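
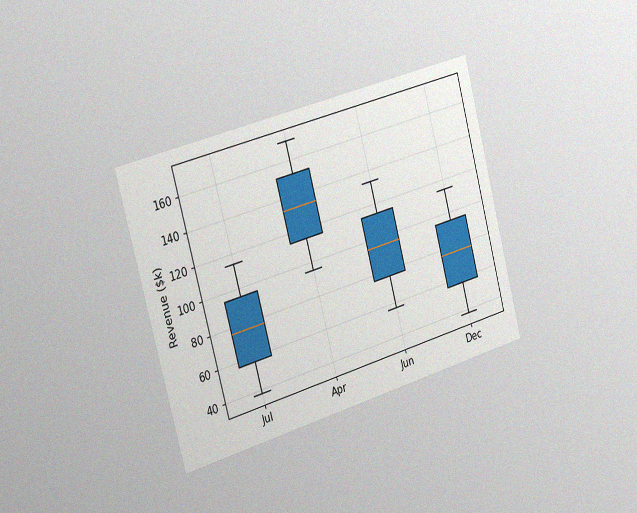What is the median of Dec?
The chart is tilted about 15° counter-clockwise and viewed slightly from the left, with some photo noise. The median line in the Dec box sits at $76k.

$76k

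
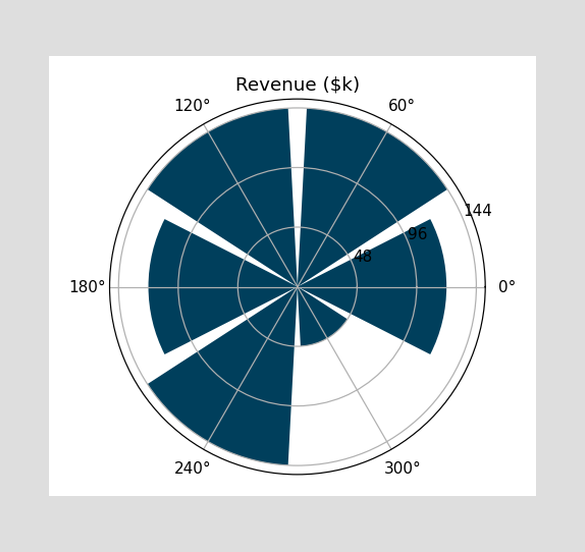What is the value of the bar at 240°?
$144k

The bar at 240° reaches $144k on the radial axis.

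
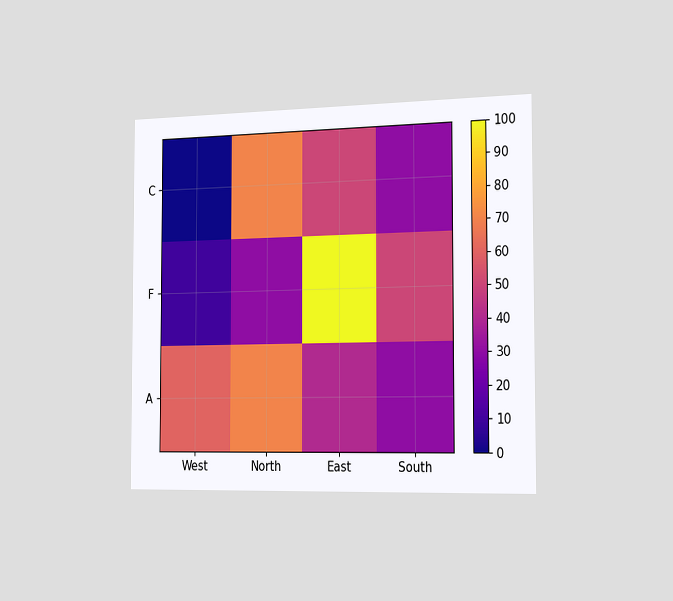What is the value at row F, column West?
10

The chart is viewed slightly from the right. Matching cell (F, West) against the colorbar gives 10.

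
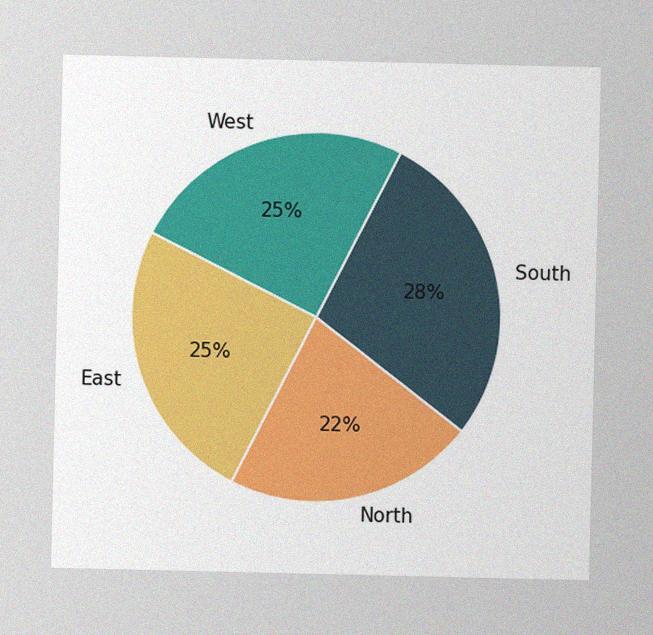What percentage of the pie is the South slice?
The image has some photo noise and uneven lighting. The South slice takes up 28% of the pie.

28%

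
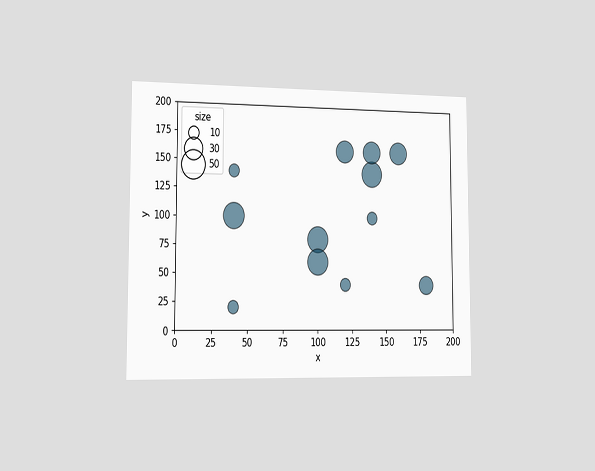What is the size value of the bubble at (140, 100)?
10

The chart is viewed slightly from the left. Matching the bubble at (140, 100) against the size legend gives 10.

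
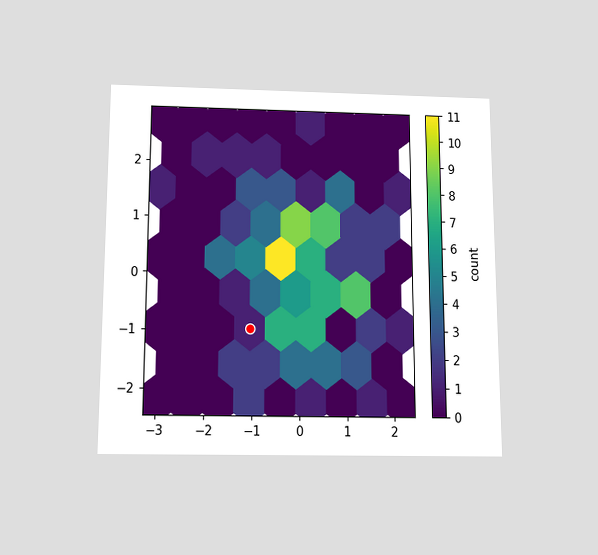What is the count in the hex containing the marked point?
The chart is viewed slightly from below. The marked hex reads 1 on the colorbar.

1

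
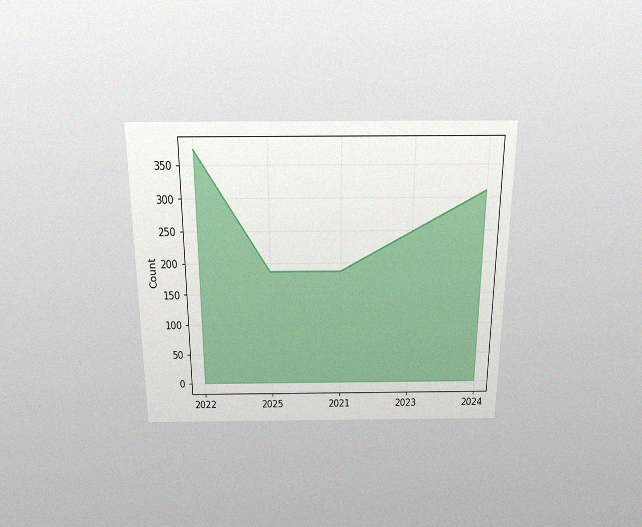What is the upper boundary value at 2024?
310

The chart is viewed slightly from above, with some photo noise. At 2024 the upper boundary is at 310.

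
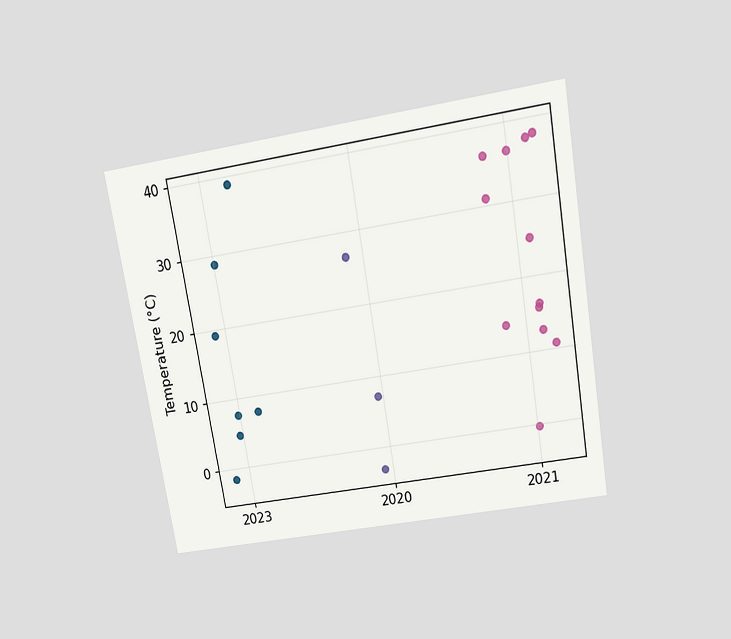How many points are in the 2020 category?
The chart is tilted about 10° counter-clockwise and viewed slightly from above. Counting the markers in the 2020 column gives 3.

3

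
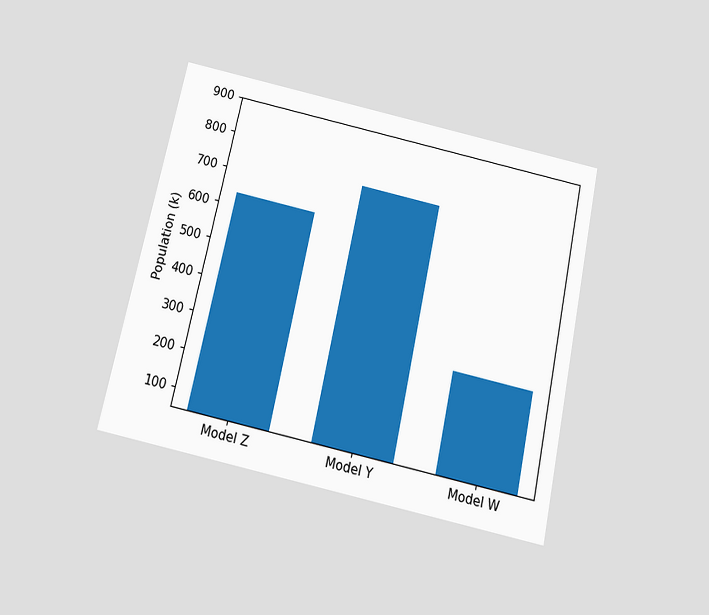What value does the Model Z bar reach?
636k

The chart is tilted about 12° clockwise and viewed slightly from below. Reading along the chart's y-axis, the Model Z bar reaches 636k.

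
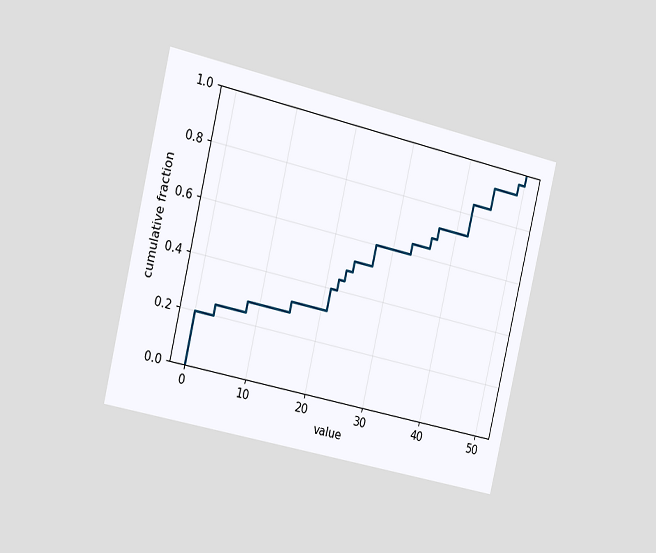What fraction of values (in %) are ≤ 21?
The chart is tilted about 13° clockwise and viewed slightly from the left. At x=21 the ECDF step is at 40%.

40%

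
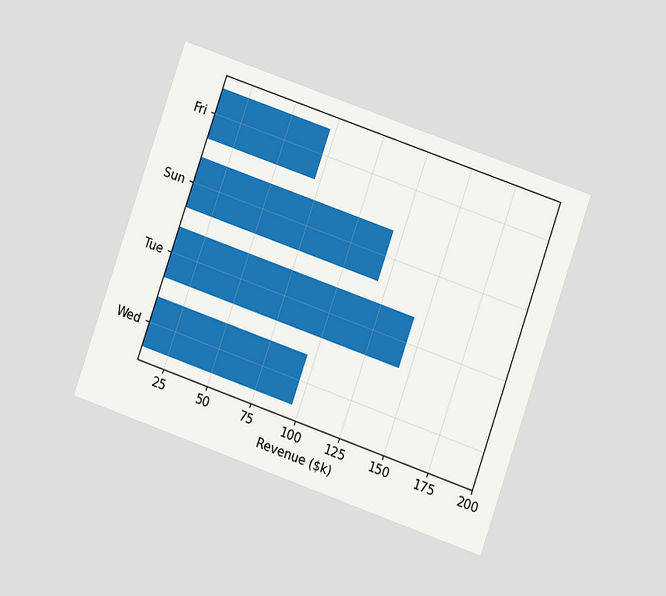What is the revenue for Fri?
$72k

The chart is tilted about 19° clockwise and viewed at a slight angle. Reading along the chart's x-axis, the Fri bar reaches $72k.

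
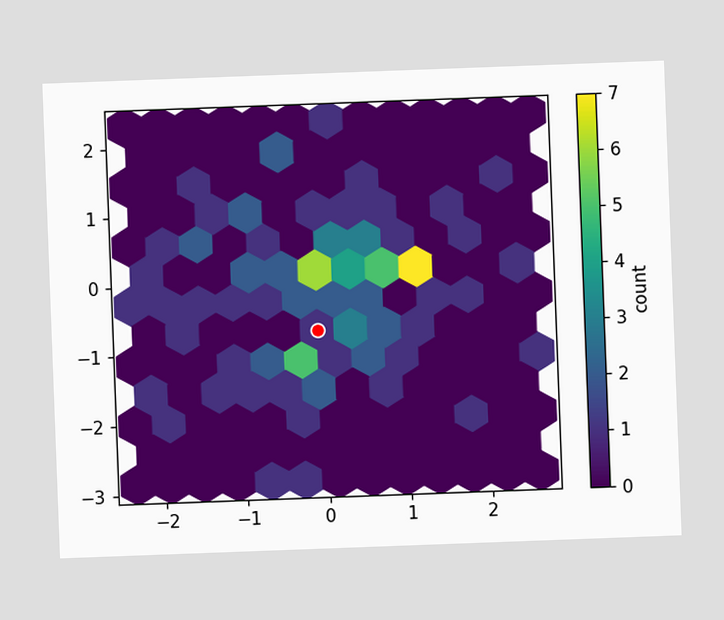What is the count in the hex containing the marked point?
1

The chart is tilted about 2° counter-clockwise. The marked hex reads 1 on the colorbar.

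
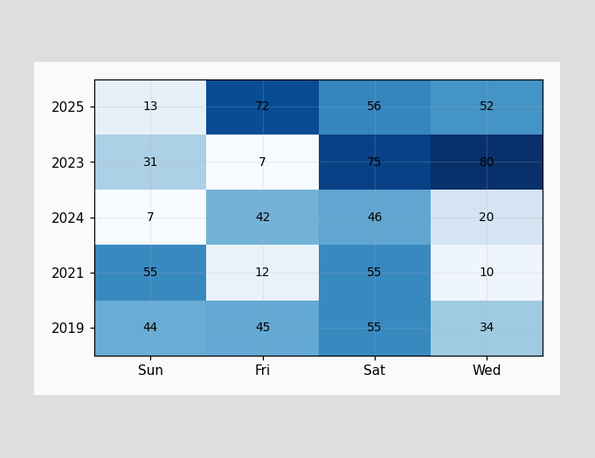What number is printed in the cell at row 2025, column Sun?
13

The (2025, Sun) cell reads 13.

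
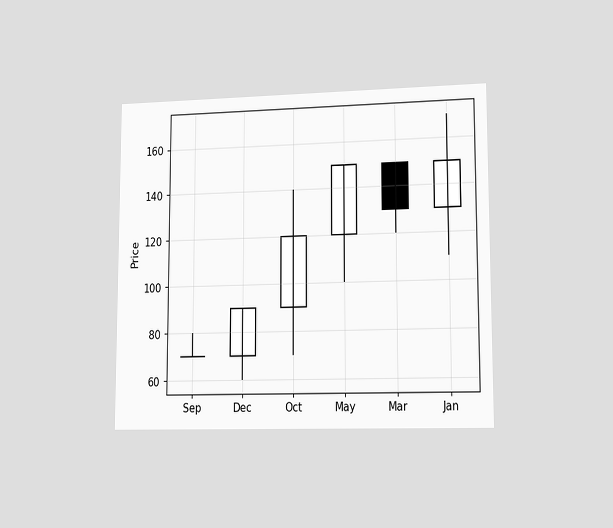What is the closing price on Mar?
The chart is viewed slightly from the right. The Mar candle closes at 130.

130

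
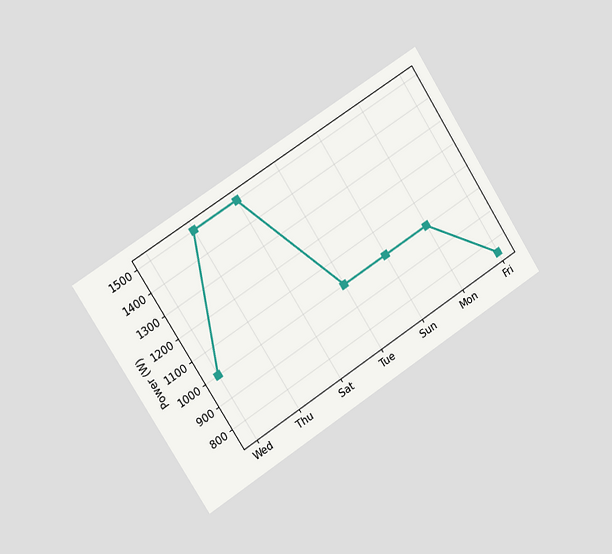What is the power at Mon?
1000W

The chart is tilted about 33° counter-clockwise and viewed slightly from the left. At Mon, the line is at 1000W.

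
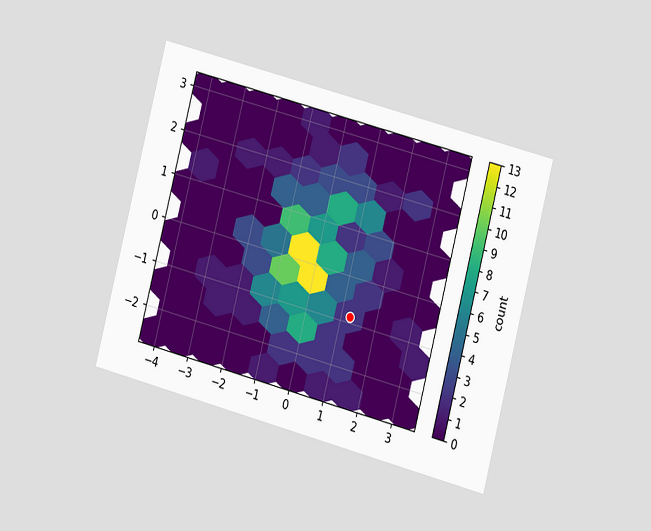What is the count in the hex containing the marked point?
The chart is tilted about 15° clockwise and viewed at a slight angle. The marked hex reads 2 on the colorbar.

2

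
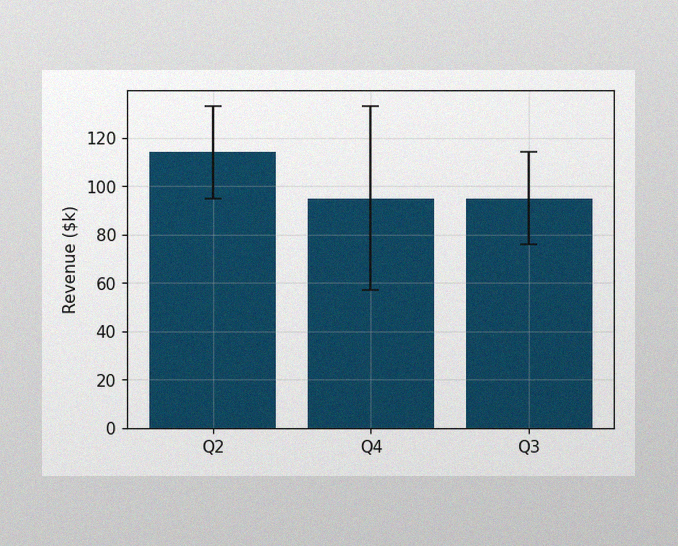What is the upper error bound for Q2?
$133k

The image has some photo noise and uneven lighting. The Q2 bar's upper whisker reaches $133k.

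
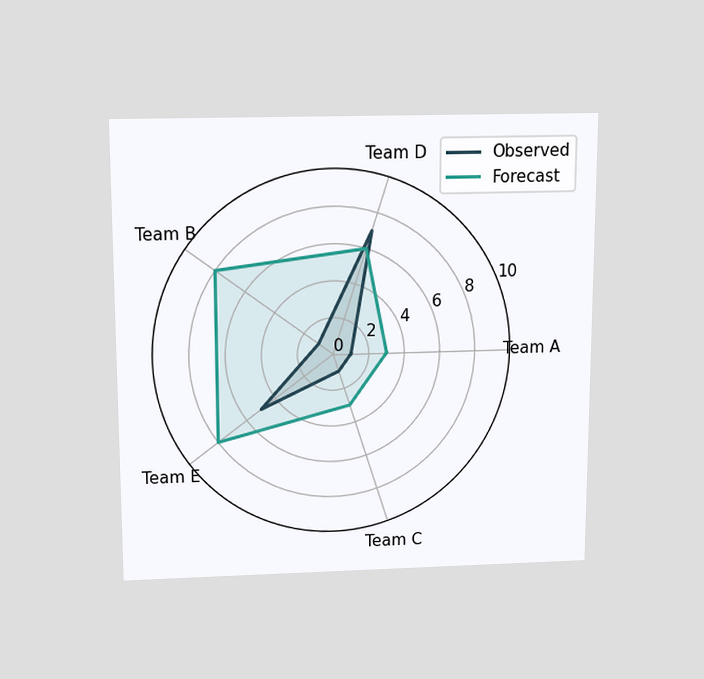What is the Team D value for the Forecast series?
The chart is viewed slightly from above. On the Team D axis, Forecast reaches 6.

6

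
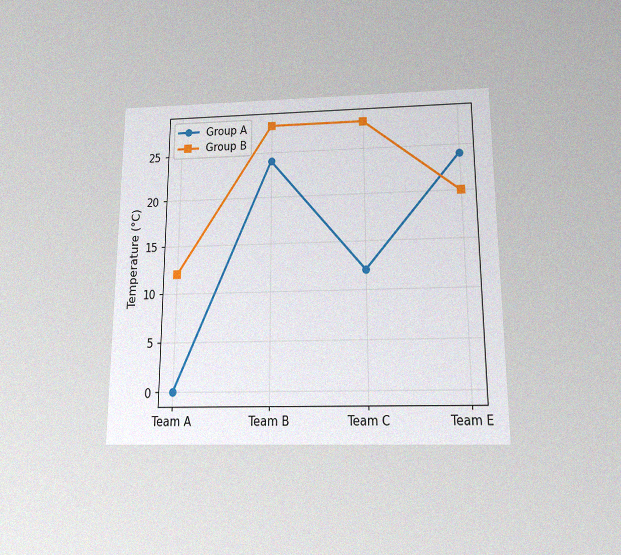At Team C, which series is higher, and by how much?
The chart is viewed slightly from below, with some photo noise. At Team C, Group B sits above the other line by 16°C.

Group B, by 16°C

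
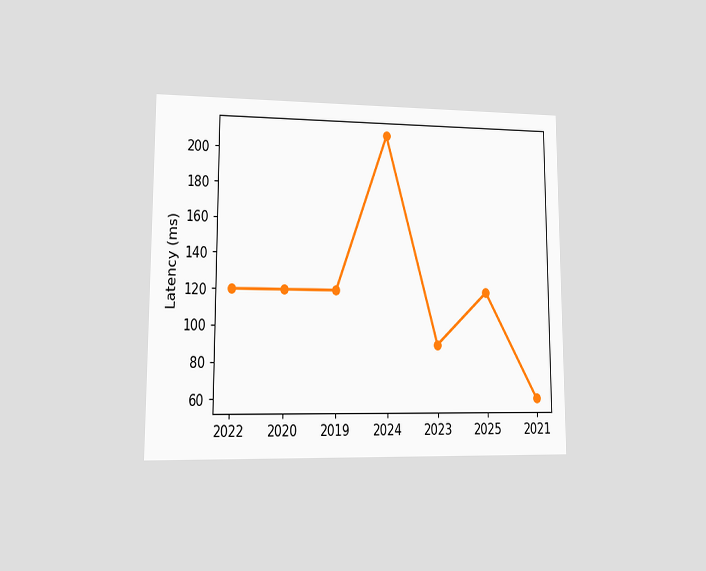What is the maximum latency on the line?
210ms

The chart is viewed at a slight angle. The highest point is at 2024, and reading across to the y-axis gives 210ms.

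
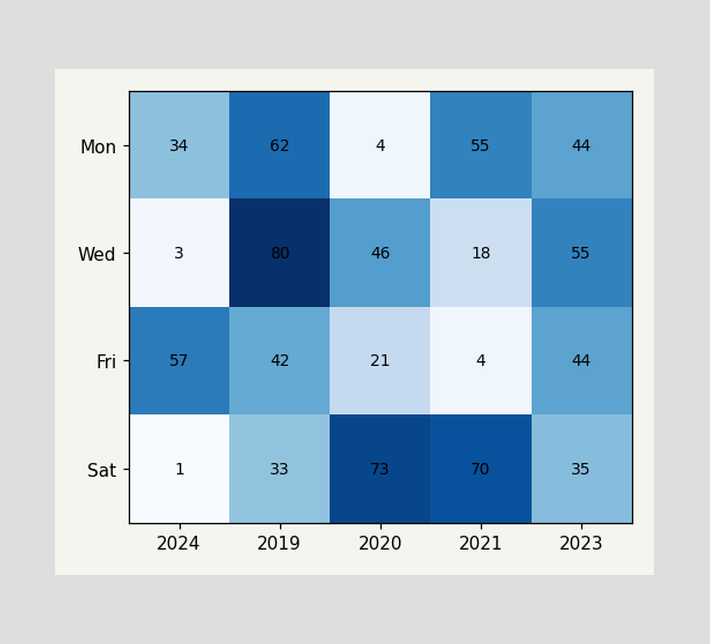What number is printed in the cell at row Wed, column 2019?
The (Wed, 2019) cell reads 80.

80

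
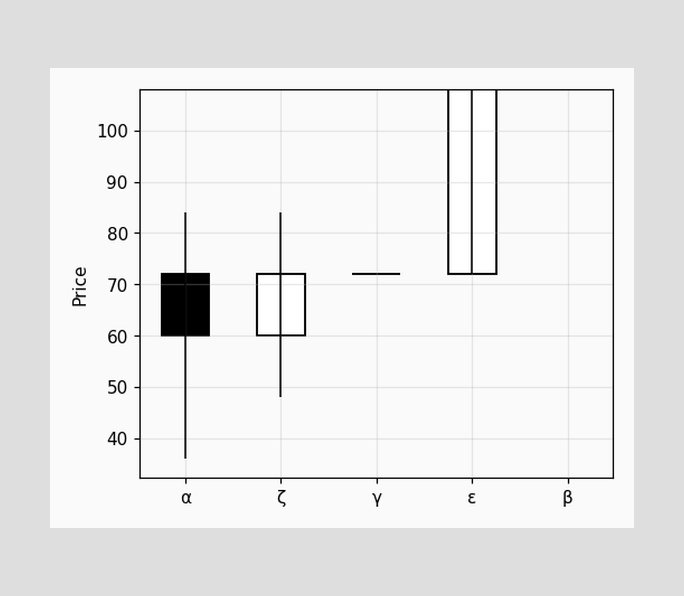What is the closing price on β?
The β candle closes at 108.

108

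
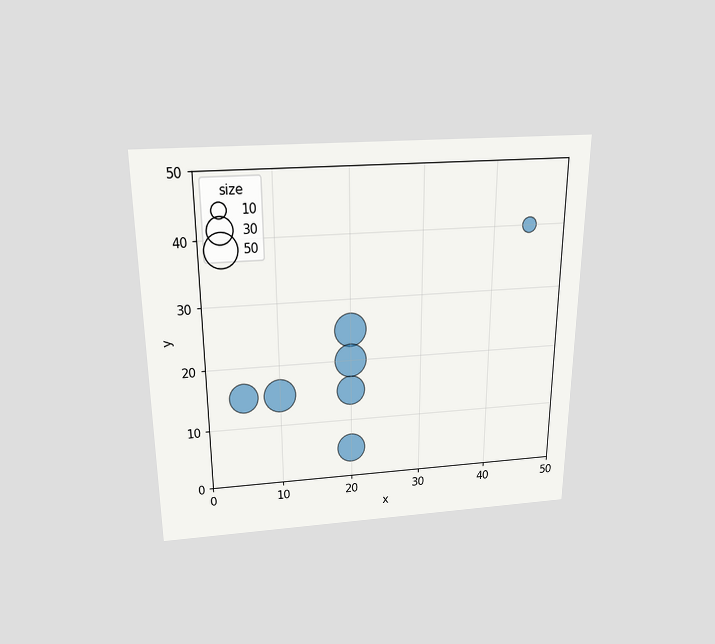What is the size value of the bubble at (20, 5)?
The chart is viewed slightly from above. Matching the bubble at (20, 5) against the size legend gives 40.

40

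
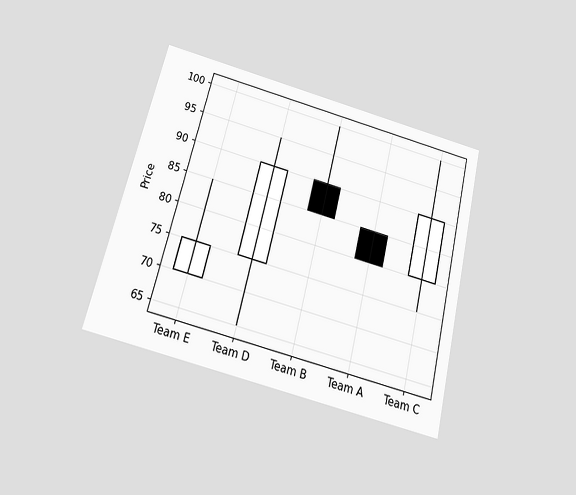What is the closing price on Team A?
80

The chart is tilted about 14° clockwise and viewed slightly from below. The Team A candle closes at 80.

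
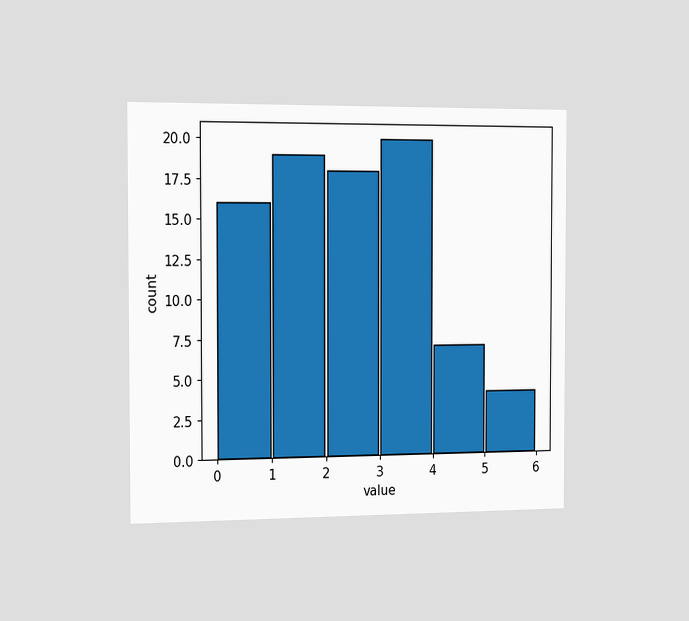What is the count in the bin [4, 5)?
7

The chart is viewed slightly from the left. The [4, 5) bin has height 7.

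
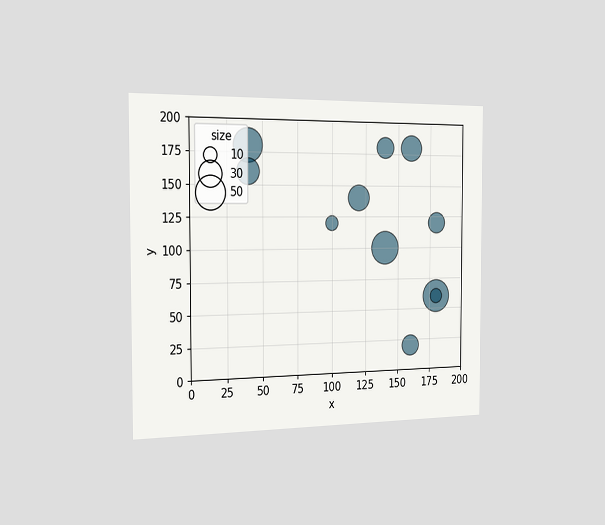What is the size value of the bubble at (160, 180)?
The chart is viewed slightly from the left. Matching the bubble at (160, 180) against the size legend gives 30.

30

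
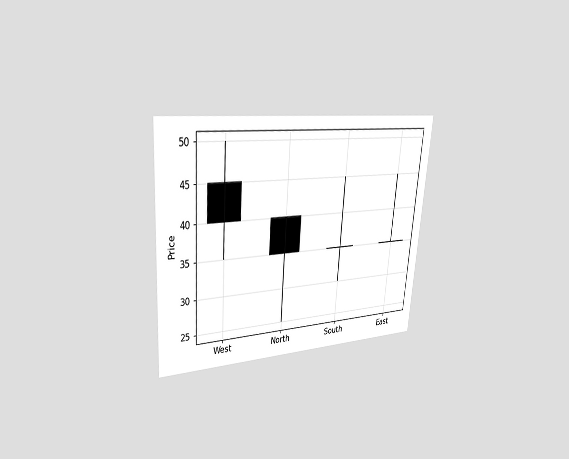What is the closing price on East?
The chart is tilted about 4° clockwise and viewed slightly from the left. The East candle closes at 35.

35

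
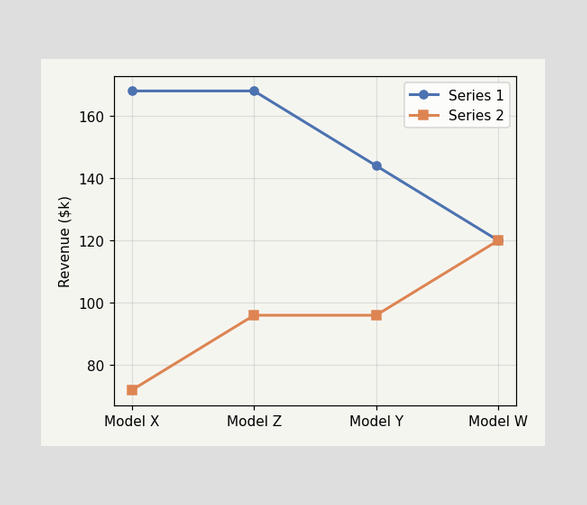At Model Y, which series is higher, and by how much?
Series 1, by $48k

At Model Y, Series 1 sits above the other line by $48k.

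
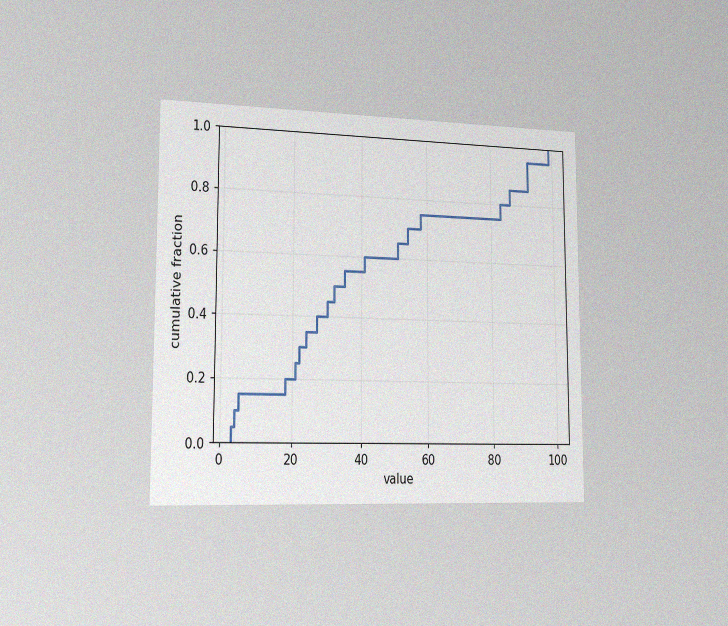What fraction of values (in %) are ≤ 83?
80%

The chart is viewed slightly from the left, with some photo noise. At x=83 the ECDF step is at 80%.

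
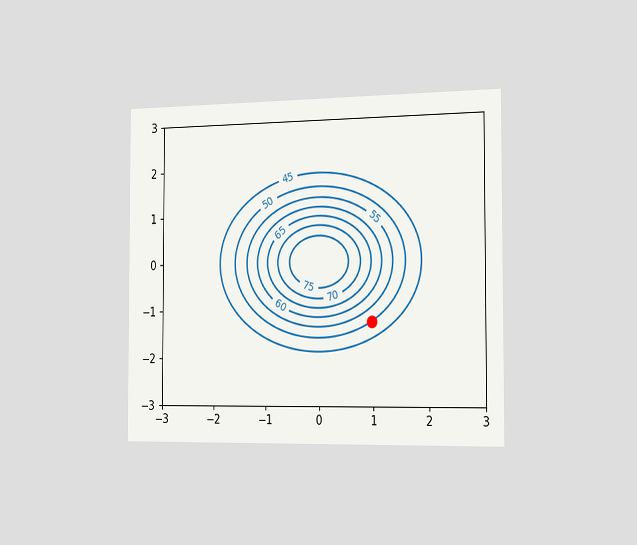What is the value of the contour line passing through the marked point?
The chart is viewed slightly from the right. The marked point sits on the contour labelled 50.

50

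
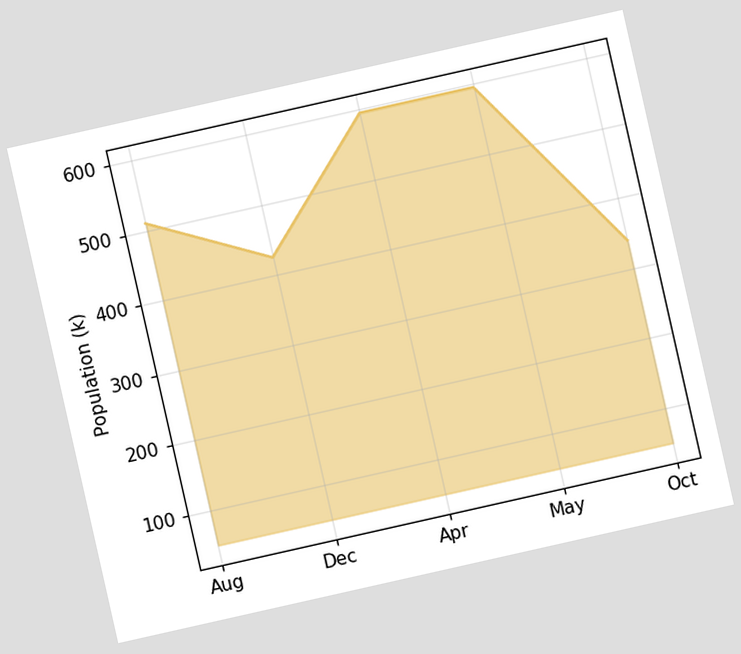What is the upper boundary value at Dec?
The chart is tilted about 13° counter-clockwise. At Dec the upper boundary is at 425k.

425k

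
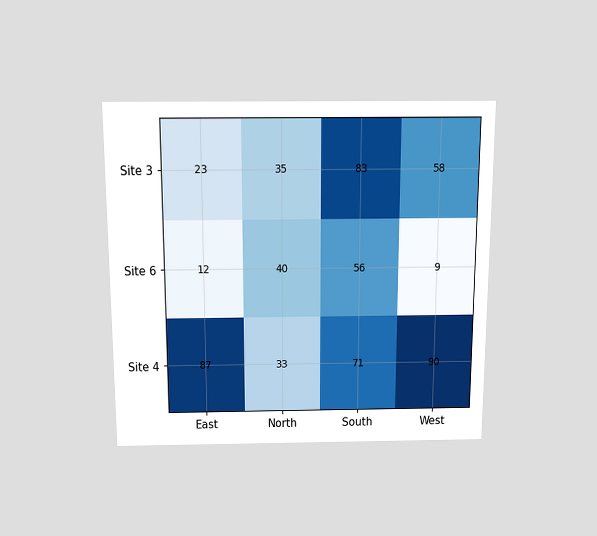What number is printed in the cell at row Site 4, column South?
71

The chart is viewed slightly from above. The (Site 4, South) cell reads 71.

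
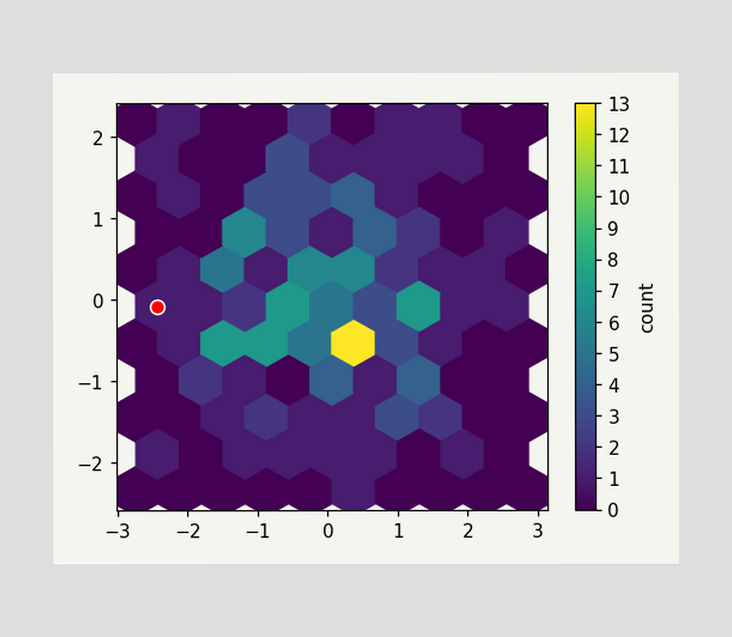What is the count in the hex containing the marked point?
The marked hex reads 1 on the colorbar.

1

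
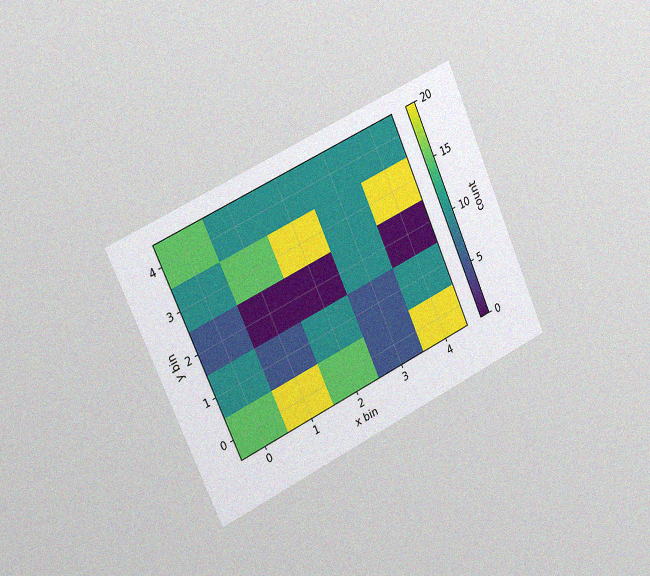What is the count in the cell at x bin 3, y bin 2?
10

The chart is tilted about 24° counter-clockwise and viewed slightly from the left, with some photo noise. Matching the cell (3, 2) against the colorbar gives 10.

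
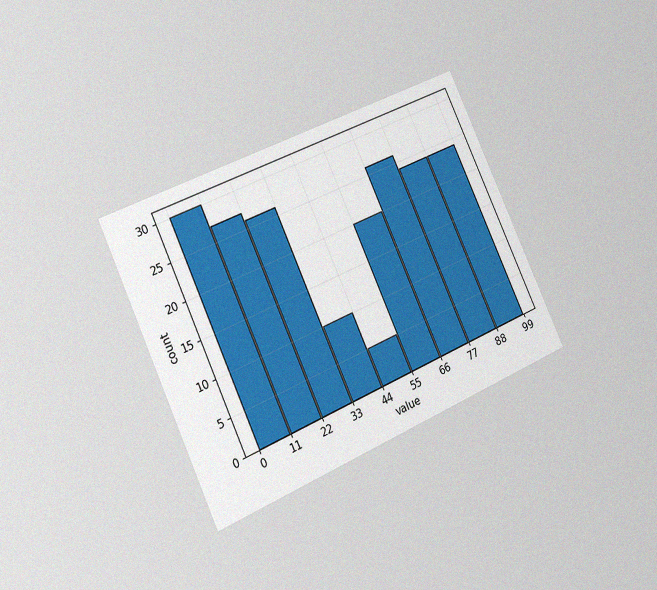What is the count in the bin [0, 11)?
The chart is tilted about 25° counter-clockwise and viewed slightly from the left, with some photo noise. The [0, 11) bin has height 30.

30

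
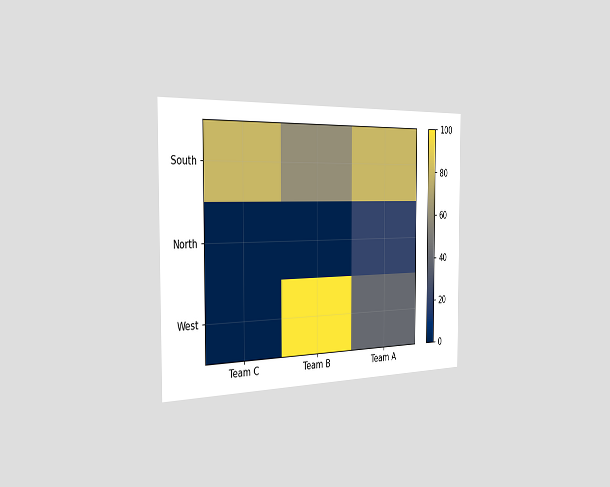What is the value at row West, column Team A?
The chart is viewed slightly from the left. Matching cell (West, Team A) against the colorbar gives 40.

40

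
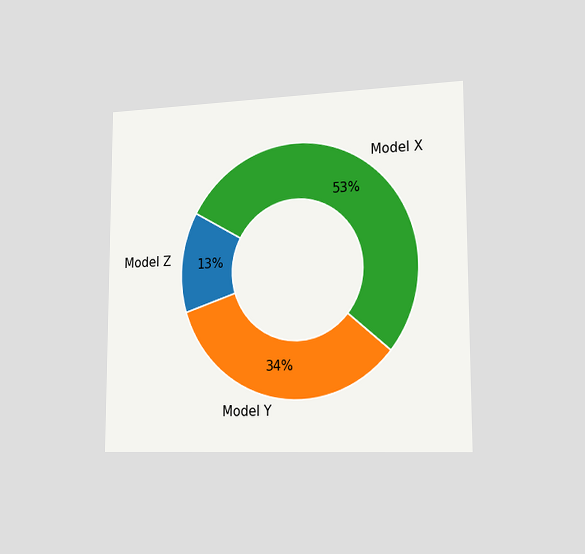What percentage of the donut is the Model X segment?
The chart is viewed slightly from the right. The Model X segment takes up 53% of the ring.

53%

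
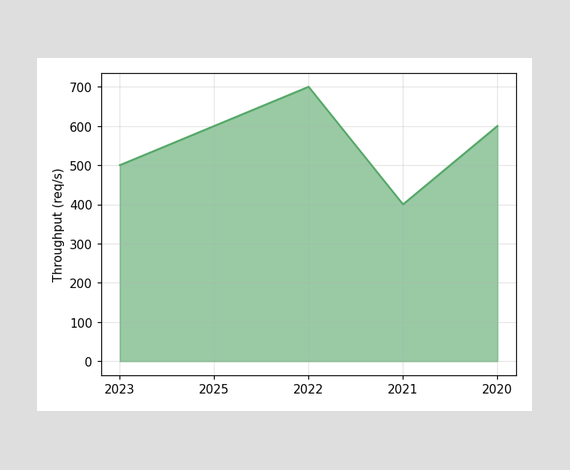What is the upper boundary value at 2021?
400req/s

At 2021 the upper boundary is at 400req/s.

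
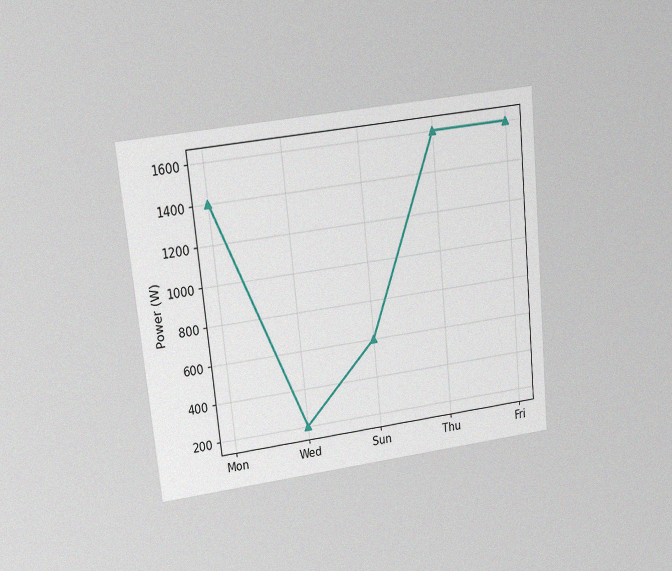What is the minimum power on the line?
The chart is tilted about 6° counter-clockwise and viewed at a slight angle, with some photo noise. The lowest point is at Wed, and reading across to the y-axis gives 200W.

200W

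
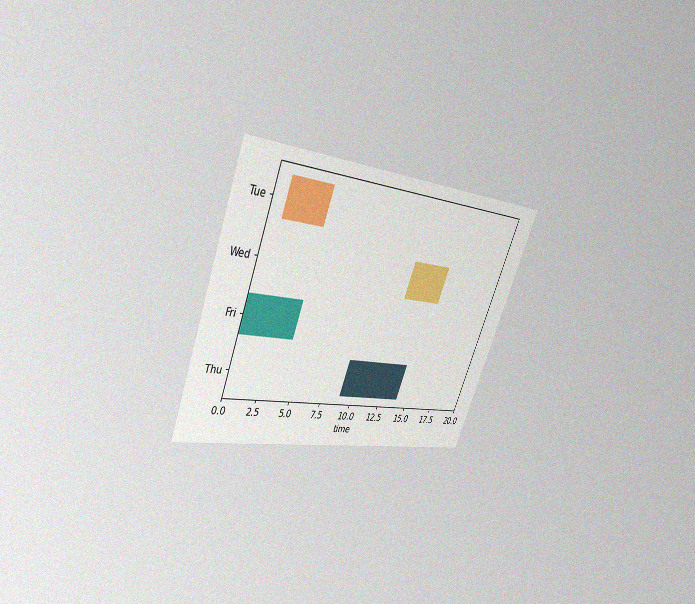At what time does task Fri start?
0

The chart is tilted about 22° clockwise and viewed at a slight angle, with some photo noise. The Fri bar begins at t=0.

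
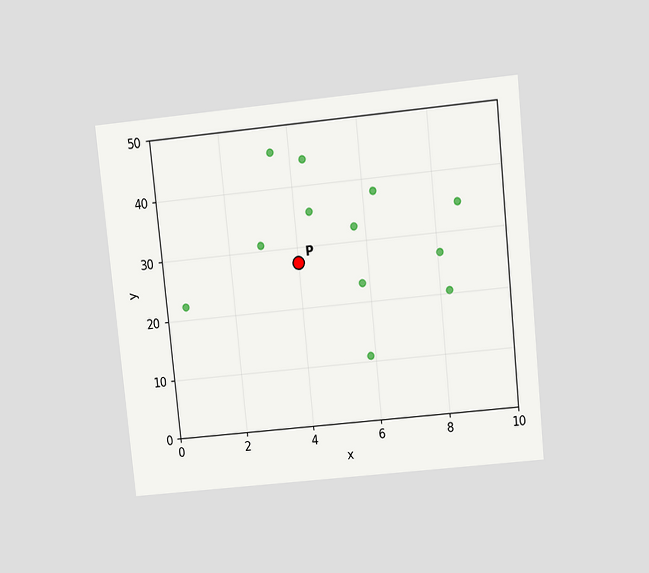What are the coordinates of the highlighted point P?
(4, 27.5)

The chart is tilted about 6° counter-clockwise and viewed slightly from above. Following the gridlines from P to each axis, P sits at (4, 27.5).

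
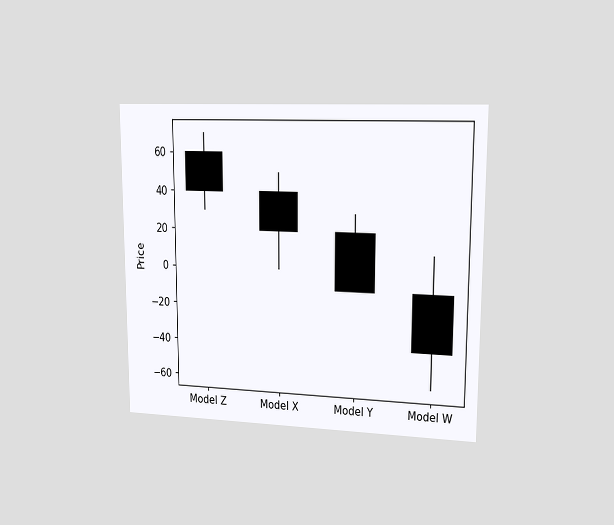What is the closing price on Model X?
20

The chart is viewed slightly from the right. The Model X candle closes at 20.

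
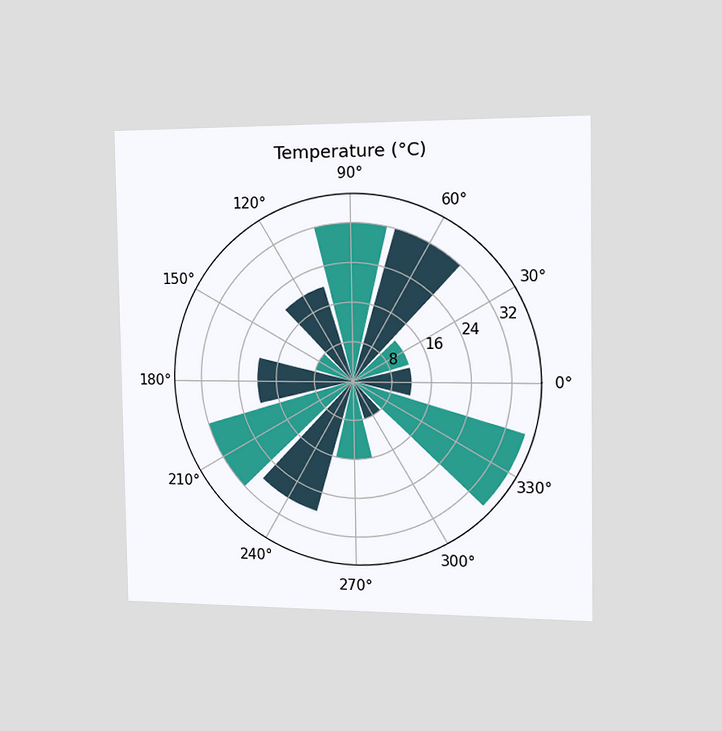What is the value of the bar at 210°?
The chart is viewed slightly from the right. The bar at 210° reaches 32°C on the radial axis.

32°C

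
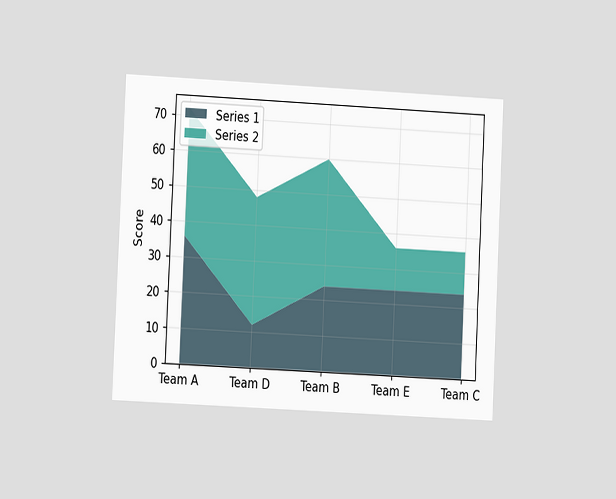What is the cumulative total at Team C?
36

The chart is tilted about 3° clockwise and viewed at a slight angle. The stacked total at Team C reaches 36.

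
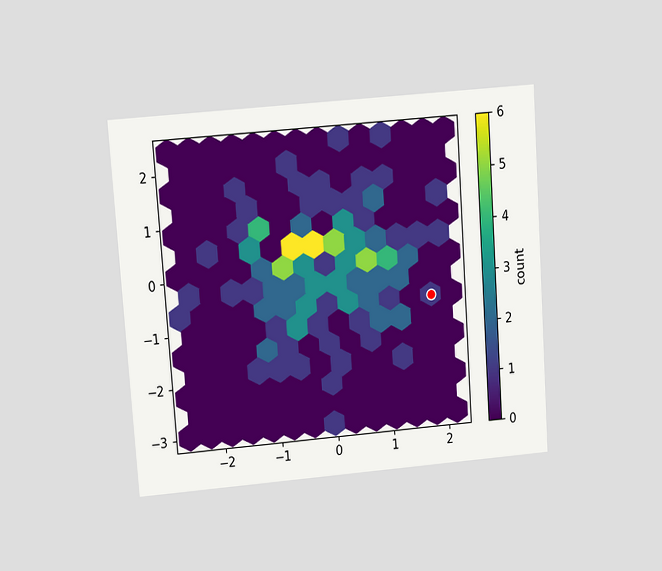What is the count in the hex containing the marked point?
The chart is tilted about 4° counter-clockwise and viewed slightly from above. The marked hex reads 1 on the colorbar.

1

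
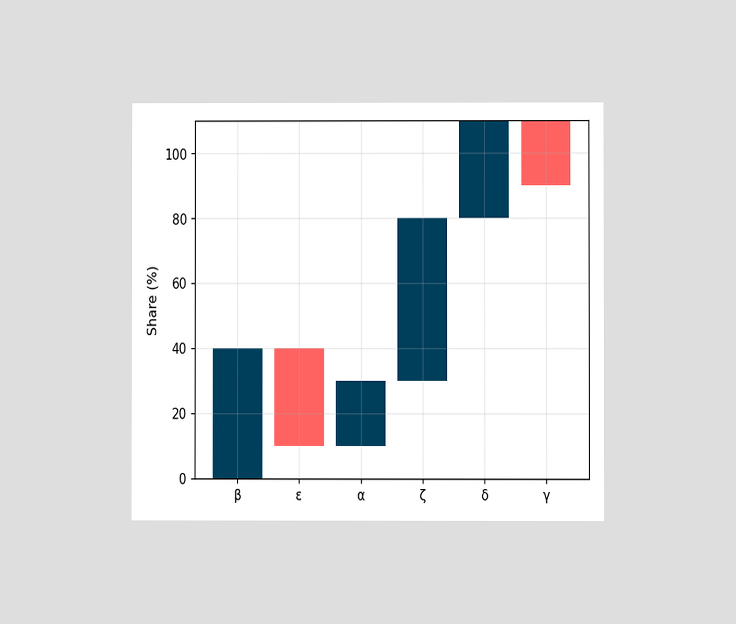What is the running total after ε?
The chart is viewed at a slight angle. After ε the running total reaches 10%.

10%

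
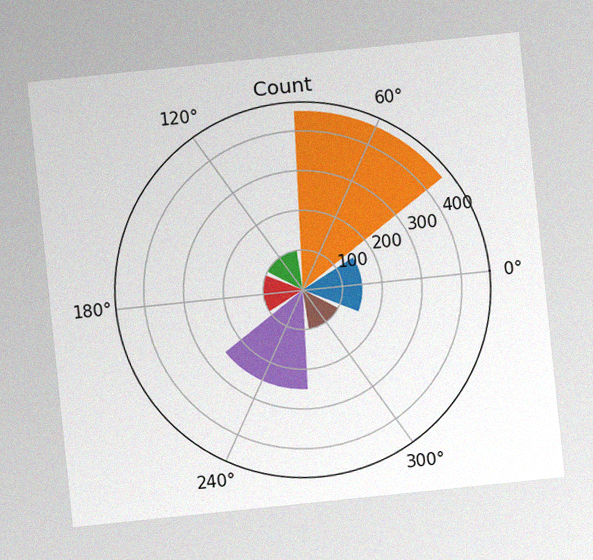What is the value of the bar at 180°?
100

The chart is tilted about 6° counter-clockwise, with some photo noise. The bar at 180° reaches 100 on the radial axis.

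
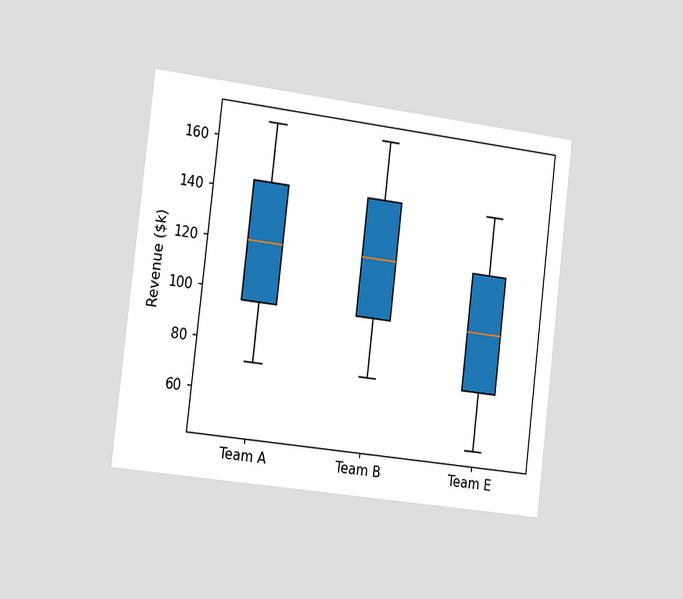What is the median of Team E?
The chart is tilted about 7° clockwise and viewed slightly from the left. The median line in the Team E box sits at $96k.

$96k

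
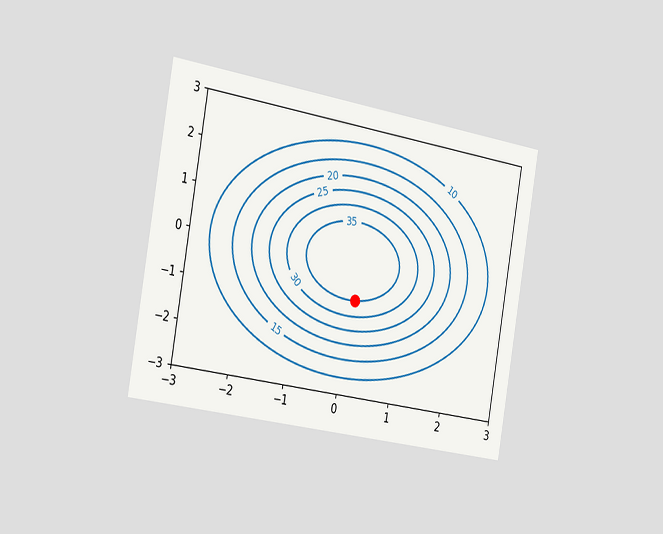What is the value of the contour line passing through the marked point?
The chart is tilted about 10° clockwise and viewed slightly from the left. The marked point sits on the contour labelled 35.

35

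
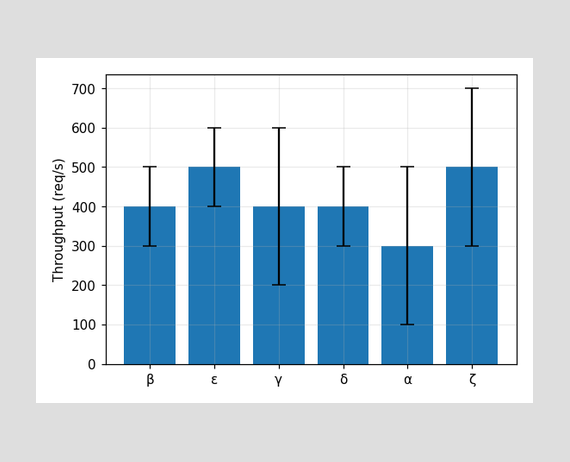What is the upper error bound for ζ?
The ζ bar's upper whisker reaches 700req/s.

700req/s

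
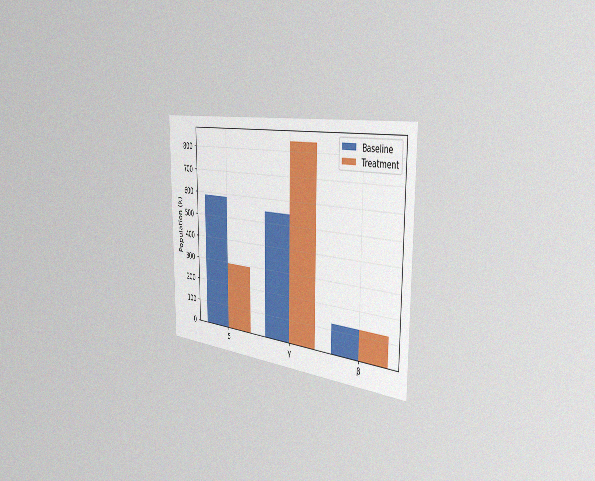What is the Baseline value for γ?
546k

The chart is viewed slightly from the right, with some photo noise. The Baseline bar at γ reaches 546k on the y-axis.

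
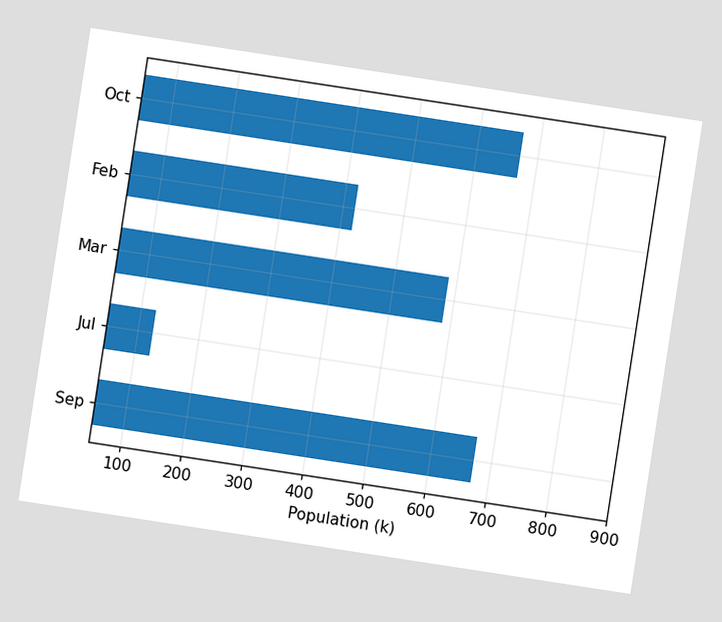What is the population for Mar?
The chart is tilted about 9° clockwise. Reading along the chart's x-axis, the Mar bar reaches 588k.

588k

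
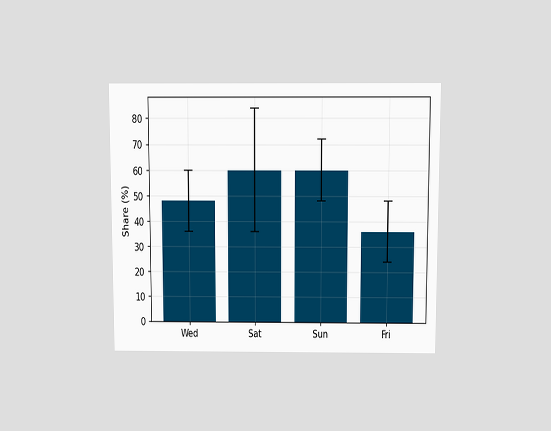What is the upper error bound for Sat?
84%

The chart is viewed slightly from above. The Sat bar's upper whisker reaches 84%.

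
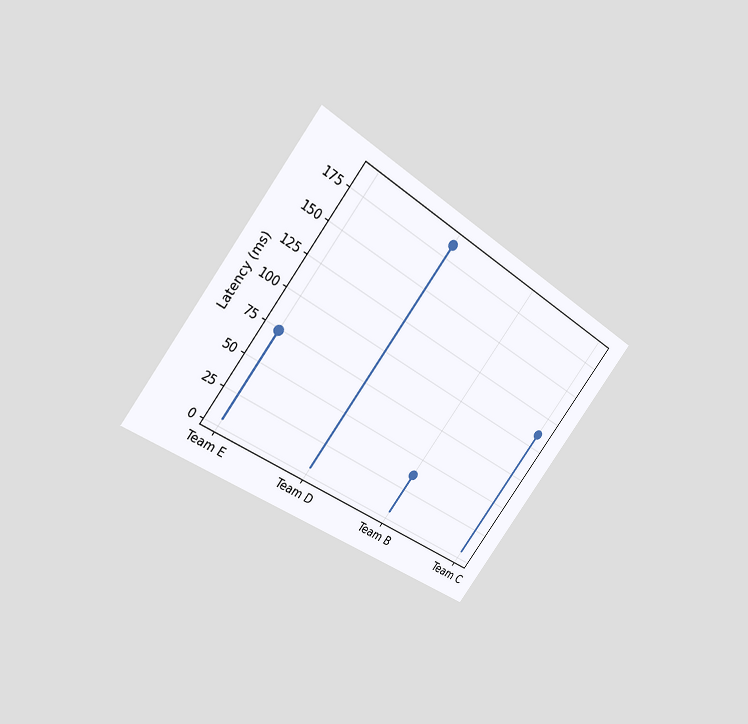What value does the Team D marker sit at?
185ms

The chart is tilted about 37° clockwise and viewed at a slight angle. The Team D marker sits at 185ms.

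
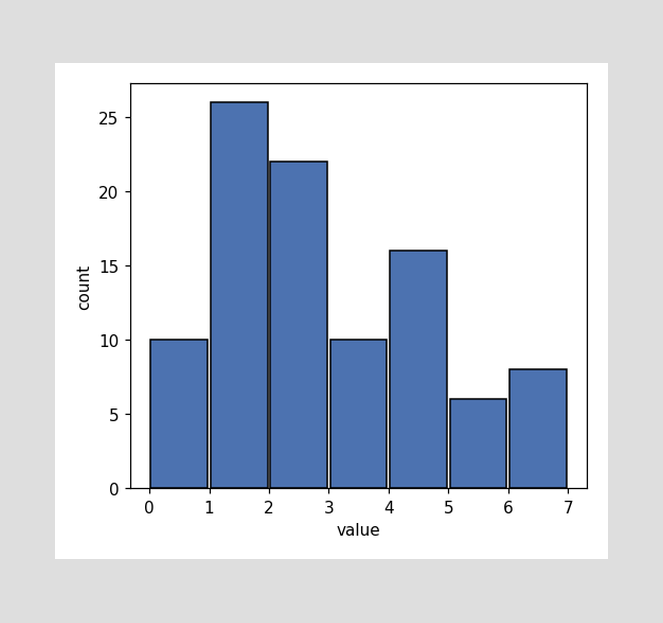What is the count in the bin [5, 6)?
The [5, 6) bin has height 6.

6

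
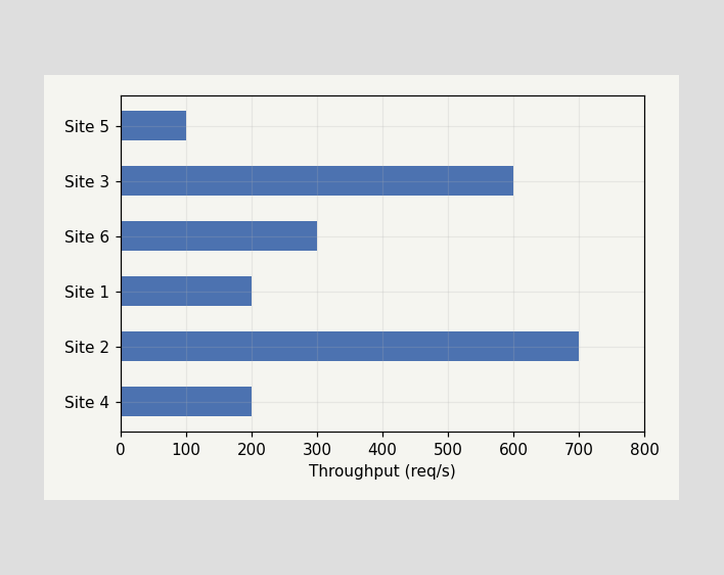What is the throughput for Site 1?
Reading along the chart's x-axis, the Site 1 bar reaches 200req/s.

200req/s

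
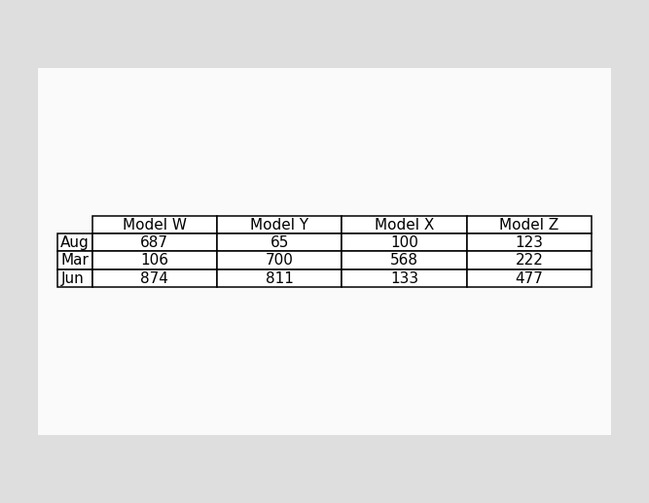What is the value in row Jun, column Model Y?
811

The (Jun, Model Y) cell reads 811.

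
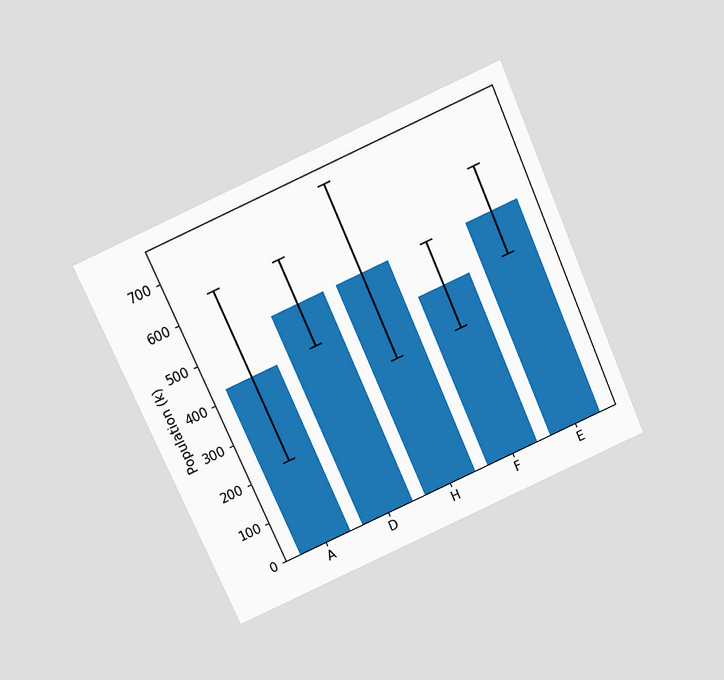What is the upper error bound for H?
742k

The chart is tilted about 24° counter-clockwise and viewed slightly from above. The H bar's upper whisker reaches 742k.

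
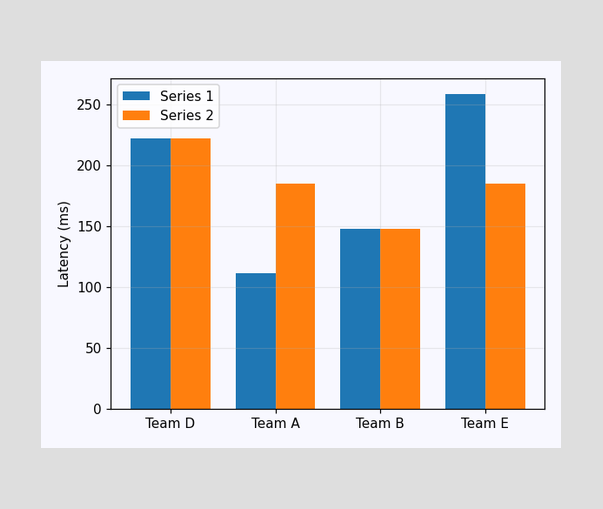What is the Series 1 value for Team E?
The Series 1 bar at Team E reaches 259ms on the y-axis.

259ms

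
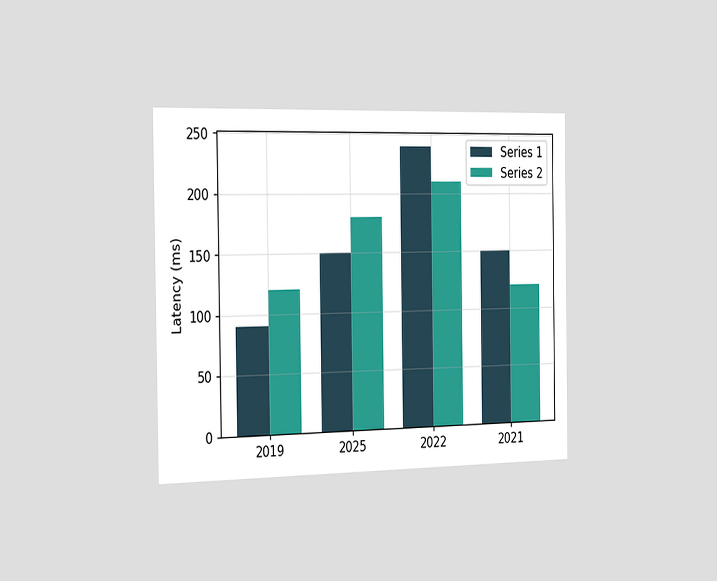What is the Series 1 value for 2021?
150ms

The chart is viewed slightly from the left. The Series 1 bar at 2021 reaches 150ms on the y-axis.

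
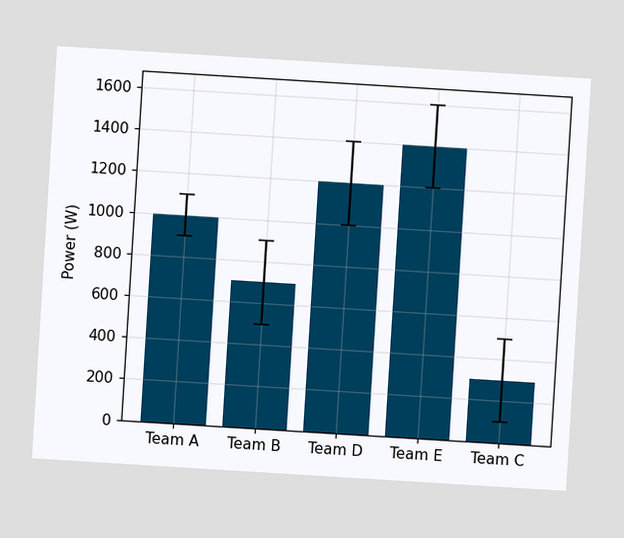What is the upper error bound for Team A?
1100W

The chart is tilted about 3° clockwise. The Team A bar's upper whisker reaches 1100W.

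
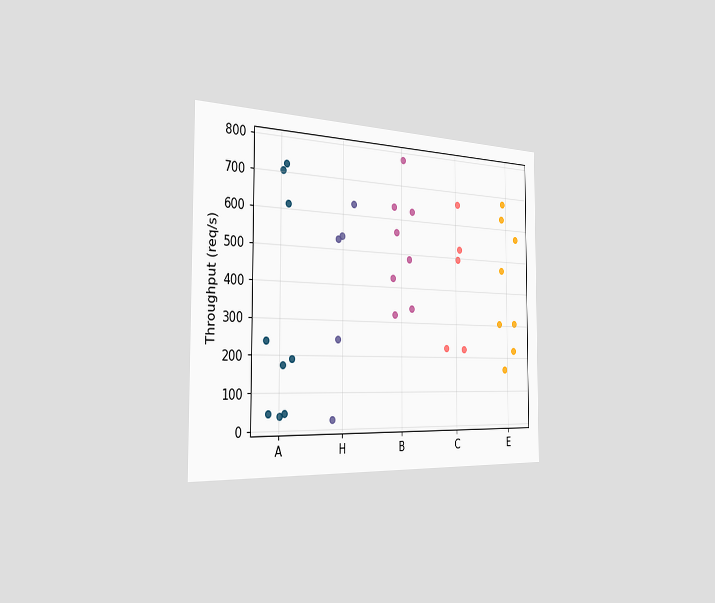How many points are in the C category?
5

The chart is viewed slightly from the left. Counting the markers in the C column gives 5.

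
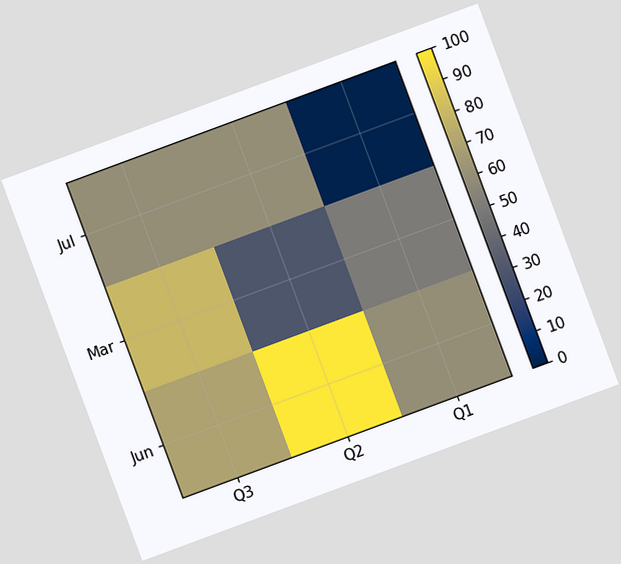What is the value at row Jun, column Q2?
100

The chart is tilted about 20° counter-clockwise. Matching cell (Jun, Q2) against the colorbar gives 100.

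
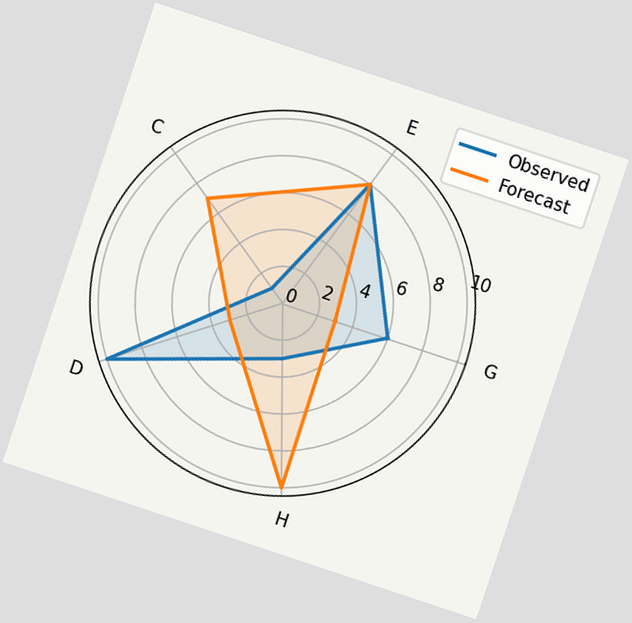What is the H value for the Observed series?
3

The chart is tilted about 18° clockwise. On the H axis, Observed reaches 3.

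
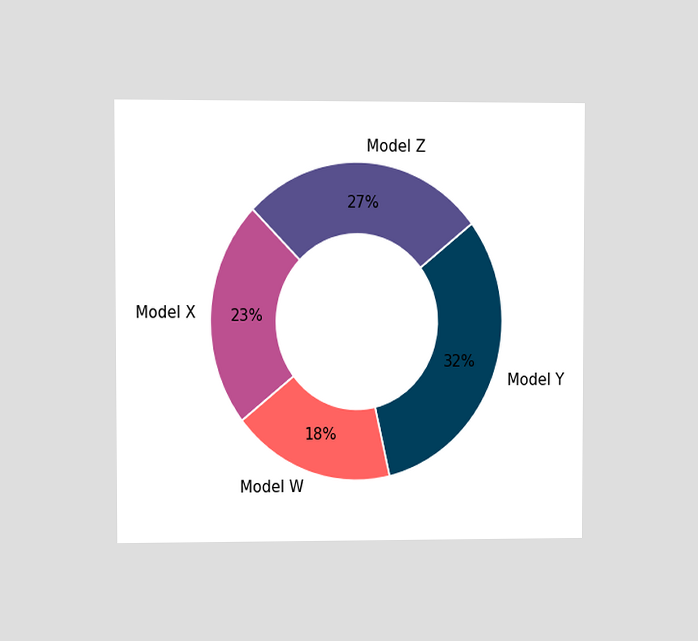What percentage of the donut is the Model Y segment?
The chart is viewed at a slight angle. The Model Y segment takes up 32% of the ring.

32%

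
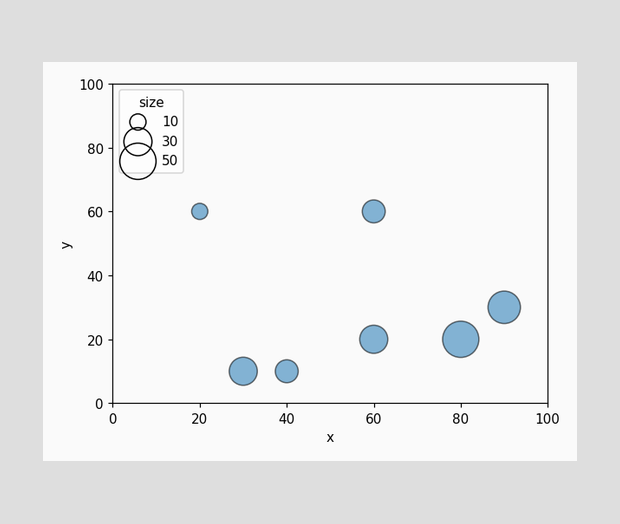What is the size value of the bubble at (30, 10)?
Matching the bubble at (30, 10) against the size legend gives 30.

30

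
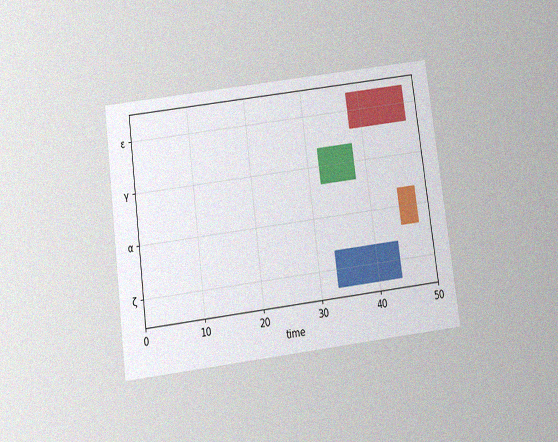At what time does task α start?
The chart is tilted about 7° counter-clockwise and viewed slightly from below, with some photo noise. The α bar begins at t=45.

45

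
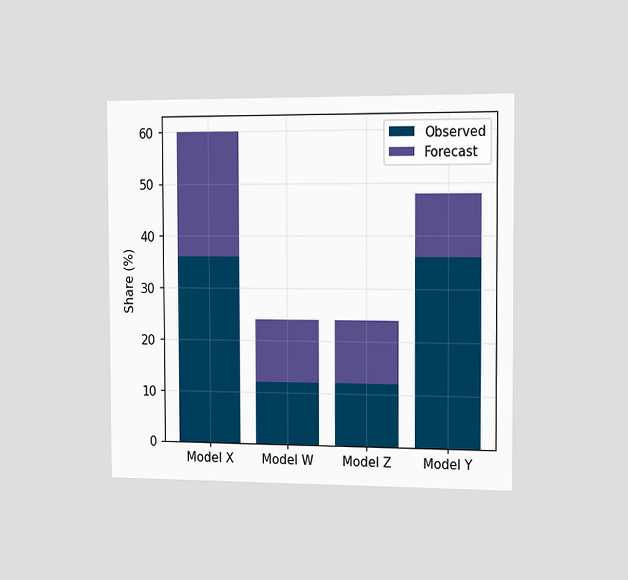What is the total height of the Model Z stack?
24%

The chart is viewed slightly from the right. The Model Z stack's top reaches 24% on the y-axis.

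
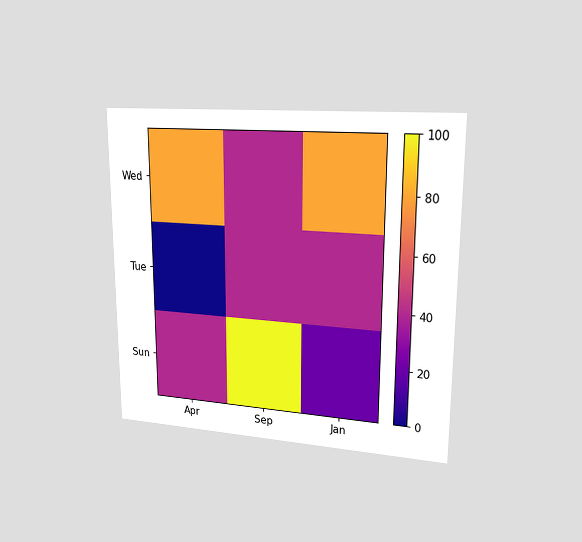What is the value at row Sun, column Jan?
The chart is viewed at a slight angle. Matching cell (Sun, Jan) against the colorbar gives 20.

20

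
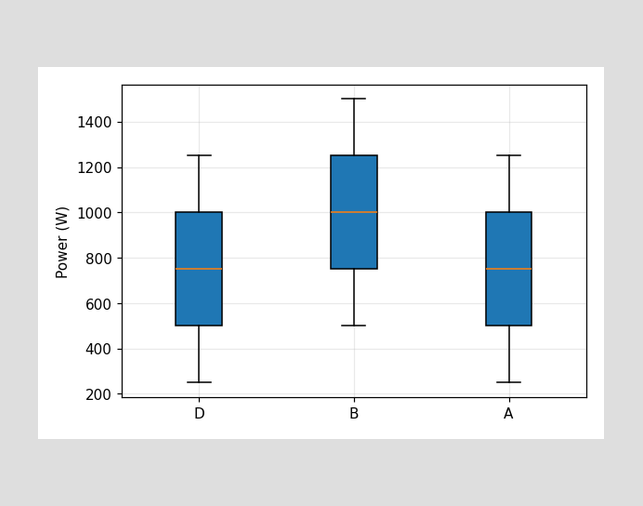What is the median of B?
The median line in the B box sits at 1000W.

1000W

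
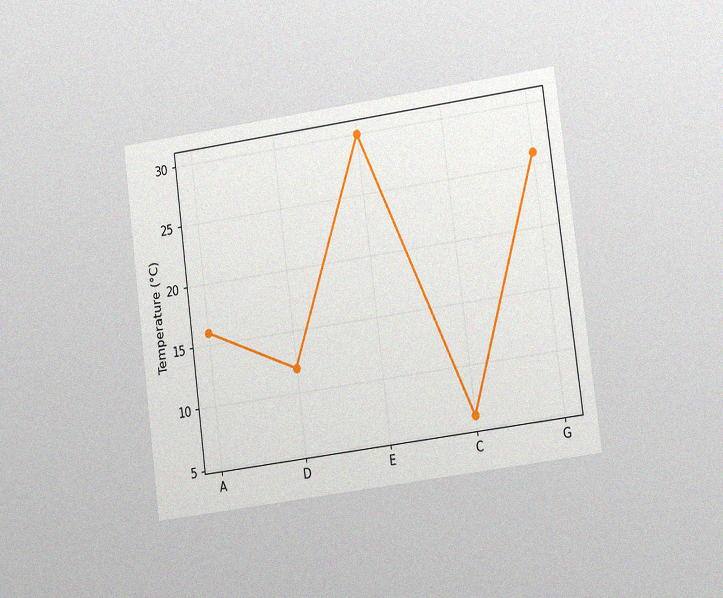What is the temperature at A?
The chart is tilted about 8° counter-clockwise and viewed slightly from the right, with some photo noise. At A, the line is at 16°C.

16°C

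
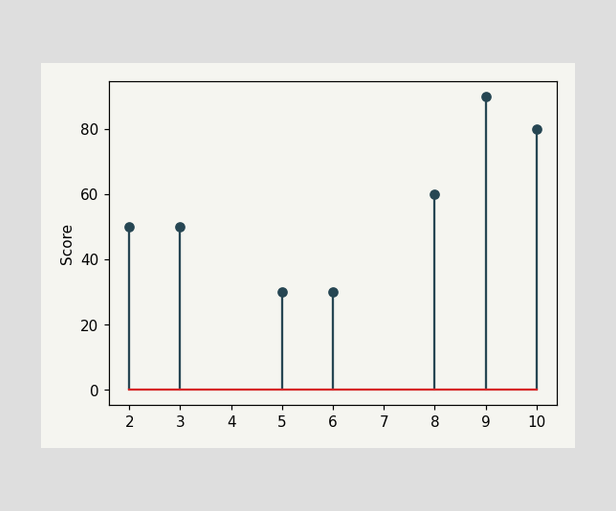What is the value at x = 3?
The stem at x=3 reaches 50.

50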